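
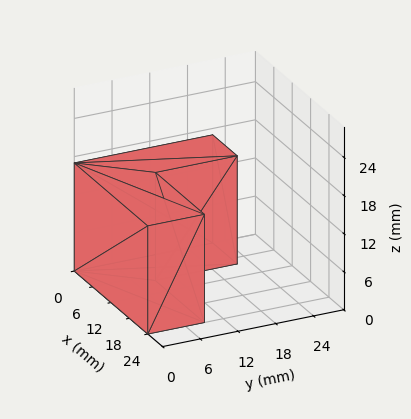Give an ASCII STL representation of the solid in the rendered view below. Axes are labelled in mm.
Reading the render: the shape is an L-shaped prism: outer 24 × 22 mm, arm thicknesses ≈ 9 mm (horizontal) and 8 mm (vertical), extruded 17 mm in z (dimensions read to the nearest mm from the axis ticks). For the STL, each face is triangulated and given an outward normal.

solid part
  facet normal 0.0000 0.0000 -1.0000
    outer loop
      vertex 24.00 9.00 0.00
      vertex 24.00 0.00 0.00
      vertex 0.00 0.00 0.00
    endloop
  endfacet
  facet normal 0.0000 0.0000 -1.0000
    outer loop
      vertex 8.00 9.00 0.00
      vertex 24.00 9.00 0.00
      vertex 0.00 0.00 0.00
    endloop
  endfacet
  facet normal 0.0000 0.0000 -1.0000
    outer loop
      vertex 8.00 22.00 0.00
      vertex 8.00 9.00 0.00
      vertex 0.00 0.00 0.00
    endloop
  endfacet
  facet normal 0.0000 0.0000 -1.0000
    outer loop
      vertex 0.00 22.00 0.00
      vertex 8.00 22.00 0.00
      vertex 0.00 0.00 0.00
    endloop
  endfacet
  facet normal 0.0000 0.0000 1.0000
    outer loop
      vertex 0.00 0.00 17.00
      vertex 24.00 0.00 17.00
      vertex 24.00 9.00 17.00
    endloop
  endfacet
  facet normal 0.0000 0.0000 1.0000
    outer loop
      vertex 0.00 0.00 17.00
      vertex 24.00 9.00 17.00
      vertex 8.00 9.00 17.00
    endloop
  endfacet
  facet normal 0.0000 0.0000 1.0000
    outer loop
      vertex 0.00 0.00 17.00
      vertex 8.00 9.00 17.00
      vertex 8.00 22.00 17.00
    endloop
  endfacet
  facet normal 0.0000 0.0000 1.0000
    outer loop
      vertex 0.00 0.00 17.00
      vertex 8.00 22.00 17.00
      vertex 0.00 22.00 17.00
    endloop
  endfacet
  facet normal 0.0000 -1.0000 0.0000
    outer loop
      vertex 0.00 0.00 0.00
      vertex 24.00 0.00 0.00
      vertex 24.00 0.00 17.00
    endloop
  endfacet
  facet normal 0.0000 -1.0000 0.0000
    outer loop
      vertex 0.00 0.00 0.00
      vertex 24.00 0.00 17.00
      vertex 0.00 0.00 17.00
    endloop
  endfacet
  facet normal 1.0000 0.0000 0.0000
    outer loop
      vertex 24.00 0.00 0.00
      vertex 24.00 9.00 0.00
      vertex 24.00 9.00 17.00
    endloop
  endfacet
  facet normal 1.0000 0.0000 0.0000
    outer loop
      vertex 24.00 0.00 0.00
      vertex 24.00 9.00 17.00
      vertex 24.00 0.00 17.00
    endloop
  endfacet
  facet normal 0.0000 1.0000 0.0000
    outer loop
      vertex 24.00 9.00 0.00
      vertex 8.00 9.00 0.00
      vertex 8.00 9.00 17.00
    endloop
  endfacet
  facet normal 0.0000 1.0000 0.0000
    outer loop
      vertex 24.00 9.00 0.00
      vertex 8.00 9.00 17.00
      vertex 24.00 9.00 17.00
    endloop
  endfacet
  facet normal 1.0000 0.0000 0.0000
    outer loop
      vertex 8.00 9.00 0.00
      vertex 8.00 22.00 0.00
      vertex 8.00 22.00 17.00
    endloop
  endfacet
  facet normal 1.0000 0.0000 0.0000
    outer loop
      vertex 8.00 9.00 0.00
      vertex 8.00 22.00 17.00
      vertex 8.00 9.00 17.00
    endloop
  endfacet
  facet normal 0.0000 1.0000 0.0000
    outer loop
      vertex 8.00 22.00 0.00
      vertex 0.00 22.00 0.00
      vertex 0.00 22.00 17.00
    endloop
  endfacet
  facet normal 0.0000 1.0000 0.0000
    outer loop
      vertex 8.00 22.00 0.00
      vertex 0.00 22.00 17.00
      vertex 8.00 22.00 17.00
    endloop
  endfacet
  facet normal -1.0000 0.0000 0.0000
    outer loop
      vertex 0.00 22.00 0.00
      vertex 0.00 0.00 0.00
      vertex 0.00 0.00 17.00
    endloop
  endfacet
  facet normal -1.0000 0.0000 0.0000
    outer loop
      vertex 0.00 22.00 0.00
      vertex 0.00 0.00 17.00
      vertex 0.00 22.00 17.00
    endloop
  endfacet
endsolid part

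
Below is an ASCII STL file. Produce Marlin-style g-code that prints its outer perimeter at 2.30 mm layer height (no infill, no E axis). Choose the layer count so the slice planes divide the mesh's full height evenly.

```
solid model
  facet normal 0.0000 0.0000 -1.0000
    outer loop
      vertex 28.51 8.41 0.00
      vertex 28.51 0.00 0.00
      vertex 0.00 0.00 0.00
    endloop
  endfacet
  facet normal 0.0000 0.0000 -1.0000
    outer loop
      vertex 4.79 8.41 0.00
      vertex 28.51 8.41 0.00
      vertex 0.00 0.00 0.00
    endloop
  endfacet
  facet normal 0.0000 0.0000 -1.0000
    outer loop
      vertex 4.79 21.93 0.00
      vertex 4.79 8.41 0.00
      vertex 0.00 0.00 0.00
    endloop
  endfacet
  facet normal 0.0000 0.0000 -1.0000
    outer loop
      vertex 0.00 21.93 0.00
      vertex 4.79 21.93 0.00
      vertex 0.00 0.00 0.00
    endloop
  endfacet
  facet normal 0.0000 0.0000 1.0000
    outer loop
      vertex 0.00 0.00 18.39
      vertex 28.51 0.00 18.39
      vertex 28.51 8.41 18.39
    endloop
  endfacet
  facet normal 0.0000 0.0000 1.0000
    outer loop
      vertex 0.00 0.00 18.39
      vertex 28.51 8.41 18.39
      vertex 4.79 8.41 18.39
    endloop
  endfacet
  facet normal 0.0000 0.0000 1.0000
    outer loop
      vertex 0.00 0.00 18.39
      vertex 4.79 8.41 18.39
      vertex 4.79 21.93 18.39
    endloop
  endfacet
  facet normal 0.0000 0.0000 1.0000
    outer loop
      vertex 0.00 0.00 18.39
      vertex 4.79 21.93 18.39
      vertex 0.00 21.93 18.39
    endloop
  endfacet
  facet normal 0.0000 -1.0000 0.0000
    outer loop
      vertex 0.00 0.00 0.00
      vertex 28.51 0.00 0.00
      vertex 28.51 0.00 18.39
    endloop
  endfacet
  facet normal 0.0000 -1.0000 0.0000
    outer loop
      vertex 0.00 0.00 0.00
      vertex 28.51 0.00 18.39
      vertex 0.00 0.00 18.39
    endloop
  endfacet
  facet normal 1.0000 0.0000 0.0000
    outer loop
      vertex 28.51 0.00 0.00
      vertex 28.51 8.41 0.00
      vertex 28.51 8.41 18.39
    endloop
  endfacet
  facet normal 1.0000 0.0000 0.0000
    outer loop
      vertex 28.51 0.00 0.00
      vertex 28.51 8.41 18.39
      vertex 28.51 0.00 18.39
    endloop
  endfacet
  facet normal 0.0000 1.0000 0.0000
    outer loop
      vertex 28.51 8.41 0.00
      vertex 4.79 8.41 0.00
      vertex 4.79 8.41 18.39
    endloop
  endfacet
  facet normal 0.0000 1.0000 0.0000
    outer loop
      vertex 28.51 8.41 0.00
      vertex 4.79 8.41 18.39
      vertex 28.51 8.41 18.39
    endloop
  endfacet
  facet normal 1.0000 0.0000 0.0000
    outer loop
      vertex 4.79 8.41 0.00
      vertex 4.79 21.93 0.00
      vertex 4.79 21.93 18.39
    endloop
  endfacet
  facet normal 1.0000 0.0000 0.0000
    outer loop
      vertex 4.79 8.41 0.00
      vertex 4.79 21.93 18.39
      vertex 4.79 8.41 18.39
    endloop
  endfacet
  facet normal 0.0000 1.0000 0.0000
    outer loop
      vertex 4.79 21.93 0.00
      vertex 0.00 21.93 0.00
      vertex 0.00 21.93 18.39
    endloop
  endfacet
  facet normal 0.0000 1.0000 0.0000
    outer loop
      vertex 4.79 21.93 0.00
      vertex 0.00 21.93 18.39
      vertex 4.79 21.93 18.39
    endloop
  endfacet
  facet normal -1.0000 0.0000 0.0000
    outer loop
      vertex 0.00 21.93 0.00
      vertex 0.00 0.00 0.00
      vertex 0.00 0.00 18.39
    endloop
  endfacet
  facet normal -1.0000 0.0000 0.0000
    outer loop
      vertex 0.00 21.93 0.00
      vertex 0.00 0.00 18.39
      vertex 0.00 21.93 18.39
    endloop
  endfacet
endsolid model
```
; perimeter-only toolpath
G21 ; units = mm
G90 ; absolute positioning
G28 ; home
; layer 1
G0 Z2.30
G0 X0.00 Y0.00
G1 X28.51 Y0.00
G1 X28.51 Y8.41
G1 X4.79 Y8.41
G1 X4.79 Y21.93
G1 X0.00 Y21.93
G1 X0.00 Y0.00
; layer 2
G0 Z4.60
G0 X0.00 Y0.00
G1 X28.51 Y0.00
G1 X28.51 Y8.41
G1 X4.79 Y8.41
G1 X4.79 Y21.93
G1 X0.00 Y21.93
G1 X0.00 Y0.00
; layer 3
G0 Z6.90
G0 X0.00 Y0.00
G1 X28.51 Y0.00
G1 X28.51 Y8.41
G1 X4.79 Y8.41
G1 X4.79 Y21.93
G1 X0.00 Y21.93
G1 X0.00 Y0.00
; layer 4
G0 Z9.20
G0 X0.00 Y0.00
G1 X28.51 Y0.00
G1 X28.51 Y8.41
G1 X4.79 Y8.41
G1 X4.79 Y21.93
G1 X0.00 Y21.93
G1 X0.00 Y0.00
; layer 5
G0 Z11.49
G0 X0.00 Y0.00
G1 X28.51 Y0.00
G1 X28.51 Y8.41
G1 X4.79 Y8.41
G1 X4.79 Y21.93
G1 X0.00 Y21.93
G1 X0.00 Y0.00
; layer 6
G0 Z13.79
G0 X0.00 Y0.00
G1 X28.51 Y0.00
G1 X28.51 Y8.41
G1 X4.79 Y8.41
G1 X4.79 Y21.93
G1 X0.00 Y21.93
G1 X0.00 Y0.00
; layer 7
G0 Z16.09
G0 X0.00 Y0.00
G1 X28.51 Y0.00
G1 X28.51 Y8.41
G1 X4.79 Y8.41
G1 X4.79 Y21.93
G1 X0.00 Y21.93
G1 X0.00 Y0.00
; layer 8
G0 Z18.39
G0 X0.00 Y0.00
G1 X28.51 Y0.00
G1 X28.51 Y8.41
G1 X4.79 Y8.41
G1 X4.79 Y21.93
G1 X0.00 Y21.93
G1 X0.00 Y0.00
M2 ; end

The solid is an L-shaped prism: outer 28.5 × 21.9 mm, arm thicknesses ≈ 8.41 mm (horizontal) and 4.79 mm (vertical), extruded 18.4 mm in z. Slicing at Δz = 2.30 mm — 8 equal slices spanning the solid's height, so layer i sits at z = i·h/8 — gives 8 non-empty perimeters. Each is a 6-segment closed polygon; G0 lifts to the layer z and rapids to the start vertex, then G1 traces the edges.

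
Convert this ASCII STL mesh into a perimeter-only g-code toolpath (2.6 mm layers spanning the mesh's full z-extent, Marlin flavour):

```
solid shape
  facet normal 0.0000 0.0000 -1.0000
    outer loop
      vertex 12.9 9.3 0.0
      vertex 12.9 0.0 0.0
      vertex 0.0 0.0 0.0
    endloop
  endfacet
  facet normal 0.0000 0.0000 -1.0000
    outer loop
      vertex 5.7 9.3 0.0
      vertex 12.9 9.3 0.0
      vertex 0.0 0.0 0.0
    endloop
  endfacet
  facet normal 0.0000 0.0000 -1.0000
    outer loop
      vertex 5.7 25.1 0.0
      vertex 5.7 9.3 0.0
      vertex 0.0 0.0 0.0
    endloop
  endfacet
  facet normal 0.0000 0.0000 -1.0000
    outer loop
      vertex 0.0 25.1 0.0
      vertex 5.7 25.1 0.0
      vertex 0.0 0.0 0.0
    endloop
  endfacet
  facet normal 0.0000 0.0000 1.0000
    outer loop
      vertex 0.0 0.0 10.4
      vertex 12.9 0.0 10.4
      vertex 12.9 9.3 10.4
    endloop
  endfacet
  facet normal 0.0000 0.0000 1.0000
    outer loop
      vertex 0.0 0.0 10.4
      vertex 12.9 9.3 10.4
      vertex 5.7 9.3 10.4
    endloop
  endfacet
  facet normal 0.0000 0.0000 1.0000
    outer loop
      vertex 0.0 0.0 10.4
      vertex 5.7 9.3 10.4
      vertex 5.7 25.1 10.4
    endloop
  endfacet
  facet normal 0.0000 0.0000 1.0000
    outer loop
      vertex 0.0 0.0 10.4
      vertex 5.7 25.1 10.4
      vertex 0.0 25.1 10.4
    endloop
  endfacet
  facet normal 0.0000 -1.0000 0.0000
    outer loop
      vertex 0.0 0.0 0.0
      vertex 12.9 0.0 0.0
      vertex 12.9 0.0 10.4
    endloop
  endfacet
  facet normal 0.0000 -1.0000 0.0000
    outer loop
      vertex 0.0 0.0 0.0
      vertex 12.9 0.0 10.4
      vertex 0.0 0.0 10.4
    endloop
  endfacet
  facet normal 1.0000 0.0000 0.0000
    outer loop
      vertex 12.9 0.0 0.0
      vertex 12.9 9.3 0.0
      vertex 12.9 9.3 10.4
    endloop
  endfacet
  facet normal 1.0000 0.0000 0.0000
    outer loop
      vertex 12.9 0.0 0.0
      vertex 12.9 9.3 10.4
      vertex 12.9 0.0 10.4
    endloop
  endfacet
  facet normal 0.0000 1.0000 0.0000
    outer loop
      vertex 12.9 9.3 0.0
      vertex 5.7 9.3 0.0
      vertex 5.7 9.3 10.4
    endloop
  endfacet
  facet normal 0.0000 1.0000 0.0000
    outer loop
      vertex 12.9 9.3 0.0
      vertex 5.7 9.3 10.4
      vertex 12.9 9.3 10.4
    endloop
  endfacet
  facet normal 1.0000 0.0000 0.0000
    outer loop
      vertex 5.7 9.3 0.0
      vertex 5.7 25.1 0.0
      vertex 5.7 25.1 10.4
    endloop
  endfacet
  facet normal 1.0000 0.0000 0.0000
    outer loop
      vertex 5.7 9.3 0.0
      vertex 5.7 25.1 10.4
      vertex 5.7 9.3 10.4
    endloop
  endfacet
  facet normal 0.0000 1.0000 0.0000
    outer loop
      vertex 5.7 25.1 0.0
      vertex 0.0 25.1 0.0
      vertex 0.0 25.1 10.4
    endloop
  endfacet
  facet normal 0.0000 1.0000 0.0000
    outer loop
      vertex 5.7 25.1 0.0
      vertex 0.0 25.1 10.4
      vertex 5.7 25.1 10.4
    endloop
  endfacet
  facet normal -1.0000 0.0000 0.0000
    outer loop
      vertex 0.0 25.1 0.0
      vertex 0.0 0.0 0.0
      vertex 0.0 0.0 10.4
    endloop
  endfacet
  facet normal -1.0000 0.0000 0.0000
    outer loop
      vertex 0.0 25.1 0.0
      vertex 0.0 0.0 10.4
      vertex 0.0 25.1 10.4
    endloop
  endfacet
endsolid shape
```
; perimeter-only toolpath
G21 ; units = mm
G90 ; absolute positioning
G28 ; home
; layer 1
G0 Z2.6
G0 X0.0 Y0.0
G1 X12.9 Y0.0
G1 X12.9 Y9.3
G1 X5.7 Y9.3
G1 X5.7 Y25.1
G1 X0.0 Y25.1
G1 X0.0 Y0.0
; layer 2
G0 Z5.2
G0 X0.0 Y0.0
G1 X12.9 Y0.0
G1 X12.9 Y9.3
G1 X5.7 Y9.3
G1 X5.7 Y25.1
G1 X0.0 Y25.1
G1 X0.0 Y0.0
; layer 3
G0 Z7.8
G0 X0.0 Y0.0
G1 X12.9 Y0.0
G1 X12.9 Y9.3
G1 X5.7 Y9.3
G1 X5.7 Y25.1
G1 X0.0 Y25.1
G1 X0.0 Y0.0
; layer 4
G0 Z10.4
G0 X0.0 Y0.0
G1 X12.9 Y0.0
G1 X12.9 Y9.3
G1 X5.7 Y9.3
G1 X5.7 Y25.1
G1 X0.0 Y25.1
G1 X0.0 Y0.0
M2 ; end

The solid is an L-shaped prism: outer 12.9 × 25.1 mm, arm thicknesses ≈ 9.3 mm (horizontal) and 5.7 mm (vertical), extruded 10.4 mm in z. Slicing at Δz = 2.6 mm — 4 equal slices spanning the solid's height, so layer i sits at z = i·h/4 — gives 4 non-empty perimeters. Each is a 6-segment closed polygon; G0 lifts to the layer z and rapids to the start vertex, then G1 traces the edges.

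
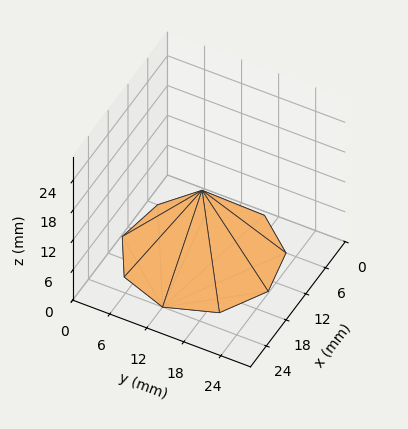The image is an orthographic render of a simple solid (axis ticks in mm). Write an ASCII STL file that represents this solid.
Reading the render: the shape is a regular 9-sided pyramid, base circumscribed radius ≈ 12 mm, apex at z ≈ 13 mm (dimensions read to the nearest mm from the axis ticks). For the STL, each face is triangulated and given an outward normal.

solid part
  facet normal 0.0000 0.0000 -1.0000
    outer loop
      vertex 14.08 23.82 0.00
      vertex 21.19 19.71 0.00
      vertex 24.00 12.00 0.00
    endloop
  endfacet
  facet normal 0.0000 0.0000 -1.0000
    outer loop
      vertex 6.00 22.39 0.00
      vertex 14.08 23.82 0.00
      vertex 24.00 12.00 0.00
    endloop
  endfacet
  facet normal 0.0000 0.0000 -1.0000
    outer loop
      vertex 0.72 16.10 0.00
      vertex 6.00 22.39 0.00
      vertex 24.00 12.00 0.00
    endloop
  endfacet
  facet normal 0.0000 0.0000 -1.0000
    outer loop
      vertex 0.72 7.90 0.00
      vertex 0.72 16.10 0.00
      vertex 24.00 12.00 0.00
    endloop
  endfacet
  facet normal 0.0000 0.0000 -1.0000
    outer loop
      vertex 6.00 1.61 0.00
      vertex 0.72 7.90 0.00
      vertex 24.00 12.00 0.00
    endloop
  endfacet
  facet normal 0.0000 0.0000 -1.0000
    outer loop
      vertex 14.08 0.18 0.00
      vertex 6.00 1.61 0.00
      vertex 24.00 12.00 0.00
    endloop
  endfacet
  facet normal 0.0000 0.0000 -1.0000
    outer loop
      vertex 21.19 4.29 0.00
      vertex 14.08 0.18 0.00
      vertex 24.00 12.00 0.00
    endloop
  endfacet
  facet normal 0.7098 0.2587 0.6552
    outer loop
      vertex 24.00 12.00 0.00
      vertex 21.19 19.71 0.00
      vertex 12.00 12.00 13.00
    endloop
  endfacet
  facet normal 0.3781 0.6541 0.6552
    outer loop
      vertex 21.19 19.71 0.00
      vertex 14.08 23.82 0.00
      vertex 12.00 12.00 13.00
    endloop
  endfacet
  facet normal -0.1316 0.7438 0.6553
    outer loop
      vertex 14.08 23.82 0.00
      vertex 6.00 22.39 0.00
      vertex 12.00 12.00 13.00
    endloop
  endfacet
  facet normal -0.5786 0.4857 0.6552
    outer loop
      vertex 6.00 22.39 0.00
      vertex 0.72 16.10 0.00
      vertex 12.00 12.00 13.00
    endloop
  endfacet
  facet normal -0.7553 0.0000 0.6554
    outer loop
      vertex 0.72 16.10 0.00
      vertex 0.72 7.90 0.00
      vertex 12.00 12.00 13.00
    endloop
  endfacet
  facet normal -0.5786 -0.4857 0.6552
    outer loop
      vertex 0.72 7.90 0.00
      vertex 6.00 1.61 0.00
      vertex 12.00 12.00 13.00
    endloop
  endfacet
  facet normal -0.1316 -0.7438 0.6553
    outer loop
      vertex 6.00 1.61 0.00
      vertex 14.08 0.18 0.00
      vertex 12.00 12.00 13.00
    endloop
  endfacet
  facet normal 0.3781 -0.6541 0.6552
    outer loop
      vertex 14.08 0.18 0.00
      vertex 21.19 4.29 0.00
      vertex 12.00 12.00 13.00
    endloop
  endfacet
  facet normal 0.7098 -0.2587 0.6552
    outer loop
      vertex 21.19 4.29 0.00
      vertex 24.00 12.00 0.00
      vertex 12.00 12.00 13.00
    endloop
  endfacet
endsolid part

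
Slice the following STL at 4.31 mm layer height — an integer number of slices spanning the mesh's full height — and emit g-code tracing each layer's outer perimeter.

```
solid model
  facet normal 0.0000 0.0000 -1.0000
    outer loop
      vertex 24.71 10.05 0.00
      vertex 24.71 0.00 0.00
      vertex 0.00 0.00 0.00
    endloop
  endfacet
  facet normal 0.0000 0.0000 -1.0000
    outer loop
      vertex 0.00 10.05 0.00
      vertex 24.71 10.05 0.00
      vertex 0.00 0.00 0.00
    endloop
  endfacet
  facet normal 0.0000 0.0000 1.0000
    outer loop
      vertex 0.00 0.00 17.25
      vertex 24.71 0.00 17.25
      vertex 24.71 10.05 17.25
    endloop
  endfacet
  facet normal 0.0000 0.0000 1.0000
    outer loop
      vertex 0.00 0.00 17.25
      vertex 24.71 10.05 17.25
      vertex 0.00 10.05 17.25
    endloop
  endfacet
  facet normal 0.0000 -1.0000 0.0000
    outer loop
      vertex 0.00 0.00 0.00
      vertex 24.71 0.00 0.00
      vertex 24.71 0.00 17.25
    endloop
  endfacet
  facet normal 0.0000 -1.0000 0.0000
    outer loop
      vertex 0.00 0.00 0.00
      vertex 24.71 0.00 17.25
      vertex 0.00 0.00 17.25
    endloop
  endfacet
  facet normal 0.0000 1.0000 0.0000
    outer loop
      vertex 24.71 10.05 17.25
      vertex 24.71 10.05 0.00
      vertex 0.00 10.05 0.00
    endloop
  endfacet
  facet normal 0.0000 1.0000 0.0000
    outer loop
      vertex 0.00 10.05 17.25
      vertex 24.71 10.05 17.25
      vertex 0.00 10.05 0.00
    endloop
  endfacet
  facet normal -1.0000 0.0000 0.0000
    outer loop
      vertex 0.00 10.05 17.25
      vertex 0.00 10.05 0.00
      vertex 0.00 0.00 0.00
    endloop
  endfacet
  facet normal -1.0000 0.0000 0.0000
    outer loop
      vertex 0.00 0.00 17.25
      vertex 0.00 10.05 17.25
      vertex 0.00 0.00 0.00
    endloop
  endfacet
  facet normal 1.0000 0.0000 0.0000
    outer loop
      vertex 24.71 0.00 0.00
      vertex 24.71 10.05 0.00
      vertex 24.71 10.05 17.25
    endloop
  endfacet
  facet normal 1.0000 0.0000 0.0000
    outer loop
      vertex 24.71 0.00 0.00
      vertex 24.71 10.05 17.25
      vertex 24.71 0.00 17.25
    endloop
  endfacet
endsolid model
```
; perimeter-only toolpath
G21 ; units = mm
G90 ; absolute positioning
G28 ; home
; layer 1
G0 Z4.31
G0 X0.00 Y0.00
G1 X24.71 Y0.00
G1 X24.71 Y10.05
G1 X0.00 Y10.05
G1 X0.00 Y0.00
; layer 2
G0 Z8.62
G0 X0.00 Y0.00
G1 X24.71 Y0.00
G1 X24.71 Y10.05
G1 X0.00 Y10.05
G1 X0.00 Y0.00
; layer 3
G0 Z12.94
G0 X0.00 Y0.00
G1 X24.71 Y0.00
G1 X24.71 Y10.05
G1 X0.00 Y10.05
G1 X0.00 Y0.00
; layer 4
G0 Z17.25
G0 X0.00 Y0.00
G1 X24.71 Y0.00
G1 X24.71 Y10.05
G1 X0.00 Y10.05
G1 X0.00 Y0.00
M2 ; end

The solid is a rectangular box, roughly 24.7 × 10.1 mm footprint and 17.2 mm tall. Slicing at Δz = 4.31 mm — 4 equal slices spanning the solid's height, so layer i sits at z = i·h/4 — gives 4 non-empty perimeters. Each is a 4-segment closed polygon; G0 lifts to the layer z and rapids to the start vertex, then G1 traces the edges.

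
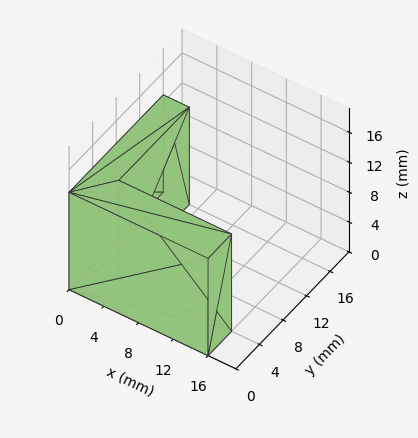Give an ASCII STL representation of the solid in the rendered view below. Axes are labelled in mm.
Reading the render: the shape is an L-shaped prism: outer 16 × 16 mm, arm thicknesses ≈ 4 mm (horizontal) and 3 mm (vertical), extruded 13 mm in z (dimensions read to the nearest mm from the axis ticks). For the STL, each face is triangulated and given an outward normal.

solid part
  facet normal 0.0000 0.0000 -1.0000
    outer loop
      vertex 16.00 4.00 0.00
      vertex 16.00 0.00 0.00
      vertex 0.00 0.00 0.00
    endloop
  endfacet
  facet normal 0.0000 0.0000 -1.0000
    outer loop
      vertex 3.00 4.00 0.00
      vertex 16.00 4.00 0.00
      vertex 0.00 0.00 0.00
    endloop
  endfacet
  facet normal 0.0000 0.0000 -1.0000
    outer loop
      vertex 3.00 16.00 0.00
      vertex 3.00 4.00 0.00
      vertex 0.00 0.00 0.00
    endloop
  endfacet
  facet normal 0.0000 0.0000 -1.0000
    outer loop
      vertex 0.00 16.00 0.00
      vertex 3.00 16.00 0.00
      vertex 0.00 0.00 0.00
    endloop
  endfacet
  facet normal 0.0000 0.0000 1.0000
    outer loop
      vertex 0.00 0.00 13.00
      vertex 16.00 0.00 13.00
      vertex 16.00 4.00 13.00
    endloop
  endfacet
  facet normal 0.0000 0.0000 1.0000
    outer loop
      vertex 0.00 0.00 13.00
      vertex 16.00 4.00 13.00
      vertex 3.00 4.00 13.00
    endloop
  endfacet
  facet normal 0.0000 0.0000 1.0000
    outer loop
      vertex 0.00 0.00 13.00
      vertex 3.00 4.00 13.00
      vertex 3.00 16.00 13.00
    endloop
  endfacet
  facet normal 0.0000 0.0000 1.0000
    outer loop
      vertex 0.00 0.00 13.00
      vertex 3.00 16.00 13.00
      vertex 0.00 16.00 13.00
    endloop
  endfacet
  facet normal 0.0000 -1.0000 0.0000
    outer loop
      vertex 0.00 0.00 0.00
      vertex 16.00 0.00 0.00
      vertex 16.00 0.00 13.00
    endloop
  endfacet
  facet normal 0.0000 -1.0000 0.0000
    outer loop
      vertex 0.00 0.00 0.00
      vertex 16.00 0.00 13.00
      vertex 0.00 0.00 13.00
    endloop
  endfacet
  facet normal 1.0000 0.0000 0.0000
    outer loop
      vertex 16.00 0.00 0.00
      vertex 16.00 4.00 0.00
      vertex 16.00 4.00 13.00
    endloop
  endfacet
  facet normal 1.0000 0.0000 0.0000
    outer loop
      vertex 16.00 0.00 0.00
      vertex 16.00 4.00 13.00
      vertex 16.00 0.00 13.00
    endloop
  endfacet
  facet normal 0.0000 1.0000 0.0000
    outer loop
      vertex 16.00 4.00 0.00
      vertex 3.00 4.00 0.00
      vertex 3.00 4.00 13.00
    endloop
  endfacet
  facet normal 0.0000 1.0000 0.0000
    outer loop
      vertex 16.00 4.00 0.00
      vertex 3.00 4.00 13.00
      vertex 16.00 4.00 13.00
    endloop
  endfacet
  facet normal 1.0000 0.0000 0.0000
    outer loop
      vertex 3.00 4.00 0.00
      vertex 3.00 16.00 0.00
      vertex 3.00 16.00 13.00
    endloop
  endfacet
  facet normal 1.0000 0.0000 0.0000
    outer loop
      vertex 3.00 4.00 0.00
      vertex 3.00 16.00 13.00
      vertex 3.00 4.00 13.00
    endloop
  endfacet
  facet normal 0.0000 1.0000 0.0000
    outer loop
      vertex 3.00 16.00 0.00
      vertex 0.00 16.00 0.00
      vertex 0.00 16.00 13.00
    endloop
  endfacet
  facet normal 0.0000 1.0000 0.0000
    outer loop
      vertex 3.00 16.00 0.00
      vertex 0.00 16.00 13.00
      vertex 3.00 16.00 13.00
    endloop
  endfacet
  facet normal -1.0000 0.0000 0.0000
    outer loop
      vertex 0.00 16.00 0.00
      vertex 0.00 0.00 0.00
      vertex 0.00 0.00 13.00
    endloop
  endfacet
  facet normal -1.0000 0.0000 0.0000
    outer loop
      vertex 0.00 16.00 0.00
      vertex 0.00 0.00 13.00
      vertex 0.00 16.00 13.00
    endloop
  endfacet
endsolid part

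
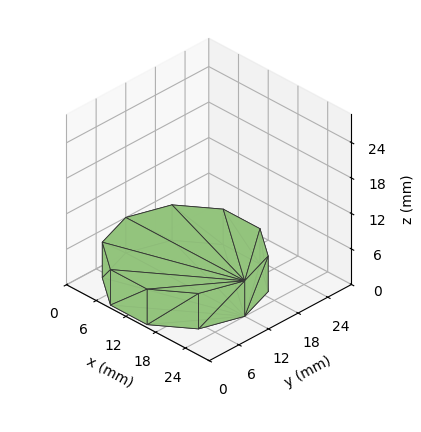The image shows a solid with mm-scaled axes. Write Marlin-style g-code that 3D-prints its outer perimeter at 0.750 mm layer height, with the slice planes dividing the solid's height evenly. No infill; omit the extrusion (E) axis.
Reading the render: the shape is a regular 10-sided prism (a cylinder approximated with 10 flat sides), circumscribed radius ≈ 12 mm, height ≈ 6 mm (dimensions read to the nearest mm from the axis ticks). For the g-code, the solid's height is divided into equal slices at the stated Δz and each level perimeter traced with G1 moves after a G0 lift.

; perimeter-only toolpath
G21 ; units = mm
G90 ; absolute positioning
G28 ; home
; layer 1
G0 Z0.750
G0 X24.000 Y12.000
G1 X21.708 Y19.053
G1 X15.708 Y23.413
G1 X8.292 Y23.413
G1 X2.292 Y19.053
G1 X0.000 Y12.000
G1 X2.292 Y4.947
G1 X8.292 Y0.587
G1 X15.708 Y0.587
G1 X21.708 Y4.947
G1 X24.000 Y12.000
; layer 2
G0 Z1.500
G0 X24.000 Y12.000
G1 X21.708 Y19.053
G1 X15.708 Y23.413
G1 X8.292 Y23.413
G1 X2.292 Y19.053
G1 X0.000 Y12.000
G1 X2.292 Y4.947
G1 X8.292 Y0.587
G1 X15.708 Y0.587
G1 X21.708 Y4.947
G1 X24.000 Y12.000
; layer 3
G0 Z2.250
G0 X24.000 Y12.000
G1 X21.708 Y19.053
G1 X15.708 Y23.413
G1 X8.292 Y23.413
G1 X2.292 Y19.053
G1 X0.000 Y12.000
G1 X2.292 Y4.947
G1 X8.292 Y0.587
G1 X15.708 Y0.587
G1 X21.708 Y4.947
G1 X24.000 Y12.000
; layer 4
G0 Z3.000
G0 X24.000 Y12.000
G1 X21.708 Y19.053
G1 X15.708 Y23.413
G1 X8.292 Y23.413
G1 X2.292 Y19.053
G1 X0.000 Y12.000
G1 X2.292 Y4.947
G1 X8.292 Y0.587
G1 X15.708 Y0.587
G1 X21.708 Y4.947
G1 X24.000 Y12.000
; layer 5
G0 Z3.750
G0 X24.000 Y12.000
G1 X21.708 Y19.053
G1 X15.708 Y23.413
G1 X8.292 Y23.413
G1 X2.292 Y19.053
G1 X0.000 Y12.000
G1 X2.292 Y4.947
G1 X8.292 Y0.587
G1 X15.708 Y0.587
G1 X21.708 Y4.947
G1 X24.000 Y12.000
; layer 6
G0 Z4.500
G0 X24.000 Y12.000
G1 X21.708 Y19.053
G1 X15.708 Y23.413
G1 X8.292 Y23.413
G1 X2.292 Y19.053
G1 X0.000 Y12.000
G1 X2.292 Y4.947
G1 X8.292 Y0.587
G1 X15.708 Y0.587
G1 X21.708 Y4.947
G1 X24.000 Y12.000
; layer 7
G0 Z5.250
G0 X24.000 Y12.000
G1 X21.708 Y19.053
G1 X15.708 Y23.413
G1 X8.292 Y23.413
G1 X2.292 Y19.053
G1 X0.000 Y12.000
G1 X2.292 Y4.947
G1 X8.292 Y0.587
G1 X15.708 Y0.587
G1 X21.708 Y4.947
G1 X24.000 Y12.000
; layer 8
G0 Z6.000
G0 X24.000 Y12.000
G1 X21.708 Y19.053
G1 X15.708 Y23.413
G1 X8.292 Y23.413
G1 X2.292 Y19.053
G1 X0.000 Y12.000
G1 X2.292 Y4.947
G1 X8.292 Y0.587
G1 X15.708 Y0.587
G1 X21.708 Y4.947
G1 X24.000 Y12.000
M2 ; end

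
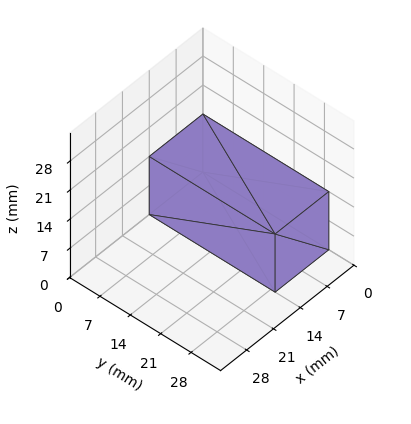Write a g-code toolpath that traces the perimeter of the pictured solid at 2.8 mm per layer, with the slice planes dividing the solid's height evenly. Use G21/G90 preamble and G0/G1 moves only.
Reading the render: the shape is a rectangular box, roughly 14 × 29 mm footprint and 14 mm tall (dimensions read to the nearest mm from the axis ticks). For the g-code, the solid's height is divided into equal slices at the stated Δz and each level perimeter traced with G1 moves after a G0 lift.

; perimeter-only toolpath
G21 ; units = mm
G90 ; absolute positioning
G28 ; home
; layer 1
G0 Z2.8
G0 X0.0 Y0.0
G1 X14.0 Y0.0
G1 X14.0 Y29.0
G1 X0.0 Y29.0
G1 X0.0 Y0.0
; layer 2
G0 Z5.6
G0 X0.0 Y0.0
G1 X14.0 Y0.0
G1 X14.0 Y29.0
G1 X0.0 Y29.0
G1 X0.0 Y0.0
; layer 3
G0 Z8.4
G0 X0.0 Y0.0
G1 X14.0 Y0.0
G1 X14.0 Y29.0
G1 X0.0 Y29.0
G1 X0.0 Y0.0
; layer 4
G0 Z11.2
G0 X0.0 Y0.0
G1 X14.0 Y0.0
G1 X14.0 Y29.0
G1 X0.0 Y29.0
G1 X0.0 Y0.0
; layer 5
G0 Z14.0
G0 X0.0 Y0.0
G1 X14.0 Y0.0
G1 X14.0 Y29.0
G1 X0.0 Y29.0
G1 X0.0 Y0.0
M2 ; end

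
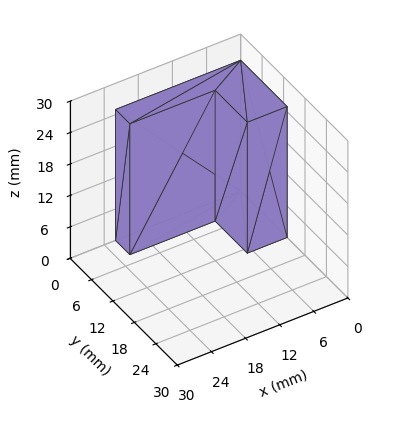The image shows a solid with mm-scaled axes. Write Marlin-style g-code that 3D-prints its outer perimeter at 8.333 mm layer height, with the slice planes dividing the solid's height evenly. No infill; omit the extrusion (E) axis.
Reading the render: the shape is an L-shaped prism: outer 22 × 13 mm, arm thicknesses ≈ 4 mm (horizontal) and 7 mm (vertical), extruded 25 mm in z (dimensions read to the nearest mm from the axis ticks). For the g-code, the solid's height is divided into equal slices at the stated Δz and each level perimeter traced with G1 moves after a G0 lift.

; perimeter-only toolpath
G21 ; units = mm
G90 ; absolute positioning
G28 ; home
; layer 1
G0 Z8.333
G0 X0.000 Y0.000
G1 X22.000 Y0.000
G1 X22.000 Y4.000
G1 X7.000 Y4.000
G1 X7.000 Y13.000
G1 X0.000 Y13.000
G1 X0.000 Y0.000
; layer 2
G0 Z16.667
G0 X0.000 Y0.000
G1 X22.000 Y0.000
G1 X22.000 Y4.000
G1 X7.000 Y4.000
G1 X7.000 Y13.000
G1 X0.000 Y13.000
G1 X0.000 Y0.000
; layer 3
G0 Z25.000
G0 X0.000 Y0.000
G1 X22.000 Y0.000
G1 X22.000 Y4.000
G1 X7.000 Y4.000
G1 X7.000 Y13.000
G1 X0.000 Y13.000
G1 X0.000 Y0.000
M2 ; end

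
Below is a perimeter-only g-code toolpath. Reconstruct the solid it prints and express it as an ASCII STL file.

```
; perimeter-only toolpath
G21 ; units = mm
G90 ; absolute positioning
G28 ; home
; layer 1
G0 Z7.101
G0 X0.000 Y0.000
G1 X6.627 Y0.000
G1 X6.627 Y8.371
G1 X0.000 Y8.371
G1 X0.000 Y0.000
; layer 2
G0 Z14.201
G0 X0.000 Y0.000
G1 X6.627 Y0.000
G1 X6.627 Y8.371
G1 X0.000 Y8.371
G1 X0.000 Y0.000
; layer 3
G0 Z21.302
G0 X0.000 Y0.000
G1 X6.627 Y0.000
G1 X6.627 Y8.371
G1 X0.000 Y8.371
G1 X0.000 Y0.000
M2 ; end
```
solid part
  facet normal 0.0000 0.0000 -1.0000
    outer loop
      vertex 6.627 8.371 0.000
      vertex 6.627 0.000 0.000
      vertex 0.000 0.000 0.000
    endloop
  endfacet
  facet normal 0.0000 0.0000 -1.0000
    outer loop
      vertex 0.000 8.371 0.000
      vertex 6.627 8.371 0.000
      vertex 0.000 0.000 0.000
    endloop
  endfacet
  facet normal 0.0000 0.0000 1.0000
    outer loop
      vertex 0.000 0.000 21.302
      vertex 6.627 0.000 21.302
      vertex 6.627 8.371 21.302
    endloop
  endfacet
  facet normal 0.0000 0.0000 1.0000
    outer loop
      vertex 0.000 0.000 21.302
      vertex 6.627 8.371 21.302
      vertex 0.000 8.371 21.302
    endloop
  endfacet
  facet normal 0.0000 -1.0000 0.0000
    outer loop
      vertex 0.000 0.000 0.000
      vertex 6.627 0.000 0.000
      vertex 6.627 0.000 21.302
    endloop
  endfacet
  facet normal 0.0000 -1.0000 0.0000
    outer loop
      vertex 0.000 0.000 0.000
      vertex 6.627 0.000 21.302
      vertex 0.000 0.000 21.302
    endloop
  endfacet
  facet normal 0.0000 1.0000 0.0000
    outer loop
      vertex 6.627 8.371 21.302
      vertex 6.627 8.371 0.000
      vertex 0.000 8.371 0.000
    endloop
  endfacet
  facet normal 0.0000 1.0000 0.0000
    outer loop
      vertex 0.000 8.371 21.302
      vertex 6.627 8.371 21.302
      vertex 0.000 8.371 0.000
    endloop
  endfacet
  facet normal -1.0000 0.0000 0.0000
    outer loop
      vertex 0.000 8.371 21.302
      vertex 0.000 8.371 0.000
      vertex 0.000 0.000 0.000
    endloop
  endfacet
  facet normal -1.0000 0.0000 0.0000
    outer loop
      vertex 0.000 0.000 21.302
      vertex 0.000 8.371 21.302
      vertex 0.000 0.000 0.000
    endloop
  endfacet
  facet normal 1.0000 0.0000 0.0000
    outer loop
      vertex 6.627 0.000 0.000
      vertex 6.627 8.371 0.000
      vertex 6.627 8.371 21.302
    endloop
  endfacet
  facet normal 1.0000 0.0000 0.0000
    outer loop
      vertex 6.627 0.000 0.000
      vertex 6.627 8.371 21.302
      vertex 6.627 0.000 21.302
    endloop
  endfacet
endsolid part

The G0 Z moves step by Δz≈7.101 mm. Every layer's G1 loop is the same polygon, so the solid is a straight extrusion of it from z=0 to z≈21.3. Closing with flat bottom and top caps and triangulating gives 12 facets — a rectangular box, roughly 6.63 × 8.37 mm footprint and 21.3 mm tall.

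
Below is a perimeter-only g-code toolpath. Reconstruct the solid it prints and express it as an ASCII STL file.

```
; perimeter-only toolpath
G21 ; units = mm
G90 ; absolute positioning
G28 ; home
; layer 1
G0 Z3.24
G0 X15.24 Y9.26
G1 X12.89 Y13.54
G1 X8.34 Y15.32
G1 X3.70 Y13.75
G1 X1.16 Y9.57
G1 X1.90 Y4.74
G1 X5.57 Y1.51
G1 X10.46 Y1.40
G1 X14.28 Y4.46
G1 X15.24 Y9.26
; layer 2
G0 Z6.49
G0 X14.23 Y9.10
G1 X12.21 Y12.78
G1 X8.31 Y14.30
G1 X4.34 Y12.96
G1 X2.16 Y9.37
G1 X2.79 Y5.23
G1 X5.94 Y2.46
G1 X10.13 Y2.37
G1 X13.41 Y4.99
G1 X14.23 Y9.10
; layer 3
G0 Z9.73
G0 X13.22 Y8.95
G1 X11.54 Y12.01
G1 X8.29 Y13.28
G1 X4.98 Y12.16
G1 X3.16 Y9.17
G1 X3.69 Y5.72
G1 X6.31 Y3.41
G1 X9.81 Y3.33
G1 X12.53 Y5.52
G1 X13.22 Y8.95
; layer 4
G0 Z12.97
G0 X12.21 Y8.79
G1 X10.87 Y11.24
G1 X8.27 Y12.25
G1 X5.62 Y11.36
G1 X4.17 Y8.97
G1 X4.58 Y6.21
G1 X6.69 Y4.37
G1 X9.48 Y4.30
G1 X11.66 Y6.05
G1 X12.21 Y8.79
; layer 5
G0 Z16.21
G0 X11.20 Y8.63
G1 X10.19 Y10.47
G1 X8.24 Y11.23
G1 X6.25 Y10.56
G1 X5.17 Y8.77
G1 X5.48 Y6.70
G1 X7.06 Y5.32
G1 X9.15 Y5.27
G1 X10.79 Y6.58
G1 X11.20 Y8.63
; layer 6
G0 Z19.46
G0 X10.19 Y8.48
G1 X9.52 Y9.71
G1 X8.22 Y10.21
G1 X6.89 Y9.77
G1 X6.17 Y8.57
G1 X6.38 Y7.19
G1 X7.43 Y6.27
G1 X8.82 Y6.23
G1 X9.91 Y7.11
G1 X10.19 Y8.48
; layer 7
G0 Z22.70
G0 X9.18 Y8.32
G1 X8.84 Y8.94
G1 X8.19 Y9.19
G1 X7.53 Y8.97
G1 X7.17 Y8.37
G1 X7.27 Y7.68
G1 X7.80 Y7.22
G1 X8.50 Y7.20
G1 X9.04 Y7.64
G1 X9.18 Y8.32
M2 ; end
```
solid part
  facet normal 0.0000 0.0000 -1.0000
    outer loop
      vertex 8.36 16.34 0.00
      vertex 13.56 14.31 0.00
      vertex 16.25 9.41 0.00
    endloop
  endfacet
  facet normal 0.0000 0.0000 -1.0000
    outer loop
      vertex 3.06 14.55 0.00
      vertex 8.36 16.34 0.00
      vertex 16.25 9.41 0.00
    endloop
  endfacet
  facet normal 0.0000 0.0000 -1.0000
    outer loop
      vertex 0.16 9.77 0.00
      vertex 3.06 14.55 0.00
      vertex 16.25 9.41 0.00
    endloop
  endfacet
  facet normal 0.0000 0.0000 -1.0000
    outer loop
      vertex 1.00 4.25 0.00
      vertex 0.16 9.77 0.00
      vertex 16.25 9.41 0.00
    endloop
  endfacet
  facet normal 0.0000 0.0000 -1.0000
    outer loop
      vertex 5.20 0.56 0.00
      vertex 1.00 4.25 0.00
      vertex 16.25 9.41 0.00
    endloop
  endfacet
  facet normal 0.0000 0.0000 -1.0000
    outer loop
      vertex 10.79 0.43 0.00
      vertex 5.20 0.56 0.00
      vertex 16.25 9.41 0.00
    endloop
  endfacet
  facet normal 0.0000 0.0000 -1.0000
    outer loop
      vertex 15.15 3.93 0.00
      vertex 10.79 0.43 0.00
      vertex 16.25 9.41 0.00
    endloop
  endfacet
  facet normal 0.8405 0.4614 0.2839
    outer loop
      vertex 16.25 9.41 0.00
      vertex 13.56 14.31 0.00
      vertex 8.17 8.17 25.94
    endloop
  endfacet
  facet normal 0.3487 0.8932 0.2839
    outer loop
      vertex 13.56 14.31 0.00
      vertex 8.36 16.34 0.00
      vertex 8.17 8.17 25.94
    endloop
  endfacet
  facet normal -0.3068 0.9084 0.2839
    outer loop
      vertex 8.36 16.34 0.00
      vertex 3.06 14.55 0.00
      vertex 8.17 8.17 25.94
    endloop
  endfacet
  facet normal -0.8198 0.4974 0.2838
    outer loop
      vertex 3.06 14.55 0.00
      vertex 0.16 9.77 0.00
      vertex 8.17 8.17 25.94
    endloop
  endfacet
  facet normal -0.9480 -0.1443 0.2838
    outer loop
      vertex 0.16 9.77 0.00
      vertex 1.00 4.25 0.00
      vertex 8.17 8.17 25.94
    endloop
  endfacet
  facet normal -0.6329 -0.7204 0.2838
    outer loop
      vertex 1.00 4.25 0.00
      vertex 5.20 0.56 0.00
      vertex 8.17 8.17 25.94
    endloop
  endfacet
  facet normal -0.0223 -0.9586 0.2838
    outer loop
      vertex 5.20 0.56 0.00
      vertex 10.79 0.43 0.00
      vertex 8.17 8.17 25.94
    endloop
  endfacet
  facet normal 0.6003 -0.7478 0.2837
    outer loop
      vertex 10.79 0.43 0.00
      vertex 15.15 3.93 0.00
      vertex 8.17 8.17 25.94
    endloop
  endfacet
  facet normal 0.9401 -0.1887 0.2838
    outer loop
      vertex 15.15 3.93 0.00
      vertex 16.25 9.41 0.00
      vertex 8.17 8.17 25.94
    endloop
  endfacet
endsolid part

The G0 Z moves step by Δz≈3.24 mm. The G1 loops shrink linearly with z, so the solid tapers from its base footprint up to z≈25.9. Closing with a flat bottom cap and the tapered top and triangulating gives 16 facets — a regular 9-sided pyramid, base circumscribed radius ≈ 8.17 mm, apex at z ≈ 25.9 mm.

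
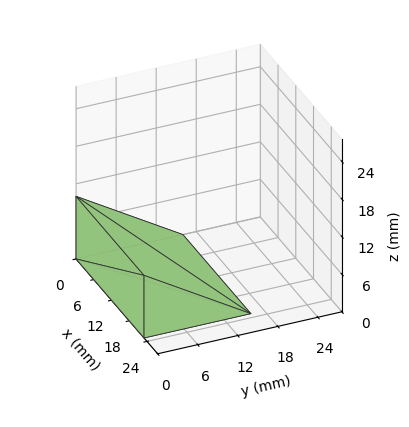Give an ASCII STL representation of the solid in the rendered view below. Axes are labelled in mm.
Reading the render: the shape is a wedge (ramp): 23 × 16 mm base, rising to 10 mm along the y=0 edge and sloping linearly to z=0 at y=16 (dimensions read to the nearest mm from the axis ticks). For the STL, each face is triangulated and given an outward normal.

solid part
  facet normal 0.0000 0.0000 -1.0000
    outer loop
      vertex 23.00 16.00 0.00
      vertex 23.00 0.00 0.00
      vertex 0.00 0.00 0.00
    endloop
  endfacet
  facet normal 0.0000 0.0000 -1.0000
    outer loop
      vertex 0.00 16.00 0.00
      vertex 23.00 16.00 0.00
      vertex 0.00 0.00 0.00
    endloop
  endfacet
  facet normal 0.0000 -1.0000 0.0000
    outer loop
      vertex 0.00 0.00 0.00
      vertex 23.00 0.00 0.00
      vertex 23.00 0.00 10.00
    endloop
  endfacet
  facet normal 0.0000 -1.0000 0.0000
    outer loop
      vertex 0.00 0.00 0.00
      vertex 23.00 0.00 10.00
      vertex 0.00 0.00 10.00
    endloop
  endfacet
  facet normal 0.0000 0.5300 0.8480
    outer loop
      vertex 0.00 0.00 10.00
      vertex 23.00 0.00 10.00
      vertex 23.00 16.00 0.00
    endloop
  endfacet
  facet normal 0.0000 0.5300 0.8480
    outer loop
      vertex 0.00 0.00 10.00
      vertex 23.00 16.00 0.00
      vertex 0.00 16.00 0.00
    endloop
  endfacet
  facet normal -1.0000 0.0000 0.0000
    outer loop
      vertex 0.00 0.00 10.00
      vertex 0.00 16.00 0.00
      vertex 0.00 0.00 0.00
    endloop
  endfacet
  facet normal 1.0000 0.0000 0.0000
    outer loop
      vertex 23.00 0.00 0.00
      vertex 23.00 16.00 0.00
      vertex 23.00 0.00 10.00
    endloop
  endfacet
endsolid part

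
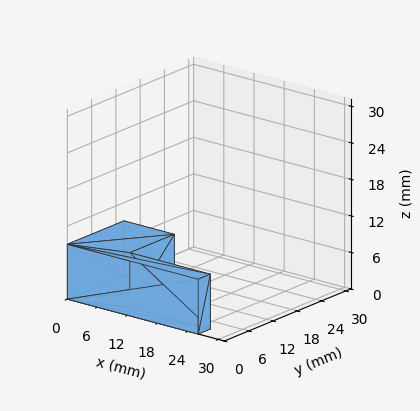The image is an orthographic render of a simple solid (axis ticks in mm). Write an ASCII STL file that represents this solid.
Reading the render: the shape is an L-shaped prism: outer 26 × 14 mm, arm thicknesses ≈ 3 mm (horizontal) and 10 mm (vertical), extruded 9 mm in z (dimensions read to the nearest mm from the axis ticks). For the STL, each face is triangulated and given an outward normal.

solid part
  facet normal 0.0000 0.0000 -1.0000
    outer loop
      vertex 26.000 3.000 0.000
      vertex 26.000 0.000 0.000
      vertex 0.000 0.000 0.000
    endloop
  endfacet
  facet normal 0.0000 0.0000 -1.0000
    outer loop
      vertex 10.000 3.000 0.000
      vertex 26.000 3.000 0.000
      vertex 0.000 0.000 0.000
    endloop
  endfacet
  facet normal 0.0000 0.0000 -1.0000
    outer loop
      vertex 10.000 14.000 0.000
      vertex 10.000 3.000 0.000
      vertex 0.000 0.000 0.000
    endloop
  endfacet
  facet normal 0.0000 0.0000 -1.0000
    outer loop
      vertex 0.000 14.000 0.000
      vertex 10.000 14.000 0.000
      vertex 0.000 0.000 0.000
    endloop
  endfacet
  facet normal 0.0000 0.0000 1.0000
    outer loop
      vertex 0.000 0.000 9.000
      vertex 26.000 0.000 9.000
      vertex 26.000 3.000 9.000
    endloop
  endfacet
  facet normal 0.0000 0.0000 1.0000
    outer loop
      vertex 0.000 0.000 9.000
      vertex 26.000 3.000 9.000
      vertex 10.000 3.000 9.000
    endloop
  endfacet
  facet normal 0.0000 0.0000 1.0000
    outer loop
      vertex 0.000 0.000 9.000
      vertex 10.000 3.000 9.000
      vertex 10.000 14.000 9.000
    endloop
  endfacet
  facet normal 0.0000 0.0000 1.0000
    outer loop
      vertex 0.000 0.000 9.000
      vertex 10.000 14.000 9.000
      vertex 0.000 14.000 9.000
    endloop
  endfacet
  facet normal 0.0000 -1.0000 0.0000
    outer loop
      vertex 0.000 0.000 0.000
      vertex 26.000 0.000 0.000
      vertex 26.000 0.000 9.000
    endloop
  endfacet
  facet normal 0.0000 -1.0000 0.0000
    outer loop
      vertex 0.000 0.000 0.000
      vertex 26.000 0.000 9.000
      vertex 0.000 0.000 9.000
    endloop
  endfacet
  facet normal 1.0000 0.0000 0.0000
    outer loop
      vertex 26.000 0.000 0.000
      vertex 26.000 3.000 0.000
      vertex 26.000 3.000 9.000
    endloop
  endfacet
  facet normal 1.0000 0.0000 0.0000
    outer loop
      vertex 26.000 0.000 0.000
      vertex 26.000 3.000 9.000
      vertex 26.000 0.000 9.000
    endloop
  endfacet
  facet normal 0.0000 1.0000 0.0000
    outer loop
      vertex 26.000 3.000 0.000
      vertex 10.000 3.000 0.000
      vertex 10.000 3.000 9.000
    endloop
  endfacet
  facet normal 0.0000 1.0000 0.0000
    outer loop
      vertex 26.000 3.000 0.000
      vertex 10.000 3.000 9.000
      vertex 26.000 3.000 9.000
    endloop
  endfacet
  facet normal 1.0000 0.0000 0.0000
    outer loop
      vertex 10.000 3.000 0.000
      vertex 10.000 14.000 0.000
      vertex 10.000 14.000 9.000
    endloop
  endfacet
  facet normal 1.0000 0.0000 0.0000
    outer loop
      vertex 10.000 3.000 0.000
      vertex 10.000 14.000 9.000
      vertex 10.000 3.000 9.000
    endloop
  endfacet
  facet normal 0.0000 1.0000 0.0000
    outer loop
      vertex 10.000 14.000 0.000
      vertex 0.000 14.000 0.000
      vertex 0.000 14.000 9.000
    endloop
  endfacet
  facet normal 0.0000 1.0000 0.0000
    outer loop
      vertex 10.000 14.000 0.000
      vertex 0.000 14.000 9.000
      vertex 10.000 14.000 9.000
    endloop
  endfacet
  facet normal -1.0000 0.0000 0.0000
    outer loop
      vertex 0.000 14.000 0.000
      vertex 0.000 0.000 0.000
      vertex 0.000 0.000 9.000
    endloop
  endfacet
  facet normal -1.0000 0.0000 0.0000
    outer loop
      vertex 0.000 14.000 0.000
      vertex 0.000 0.000 9.000
      vertex 0.000 14.000 9.000
    endloop
  endfacet
endsolid part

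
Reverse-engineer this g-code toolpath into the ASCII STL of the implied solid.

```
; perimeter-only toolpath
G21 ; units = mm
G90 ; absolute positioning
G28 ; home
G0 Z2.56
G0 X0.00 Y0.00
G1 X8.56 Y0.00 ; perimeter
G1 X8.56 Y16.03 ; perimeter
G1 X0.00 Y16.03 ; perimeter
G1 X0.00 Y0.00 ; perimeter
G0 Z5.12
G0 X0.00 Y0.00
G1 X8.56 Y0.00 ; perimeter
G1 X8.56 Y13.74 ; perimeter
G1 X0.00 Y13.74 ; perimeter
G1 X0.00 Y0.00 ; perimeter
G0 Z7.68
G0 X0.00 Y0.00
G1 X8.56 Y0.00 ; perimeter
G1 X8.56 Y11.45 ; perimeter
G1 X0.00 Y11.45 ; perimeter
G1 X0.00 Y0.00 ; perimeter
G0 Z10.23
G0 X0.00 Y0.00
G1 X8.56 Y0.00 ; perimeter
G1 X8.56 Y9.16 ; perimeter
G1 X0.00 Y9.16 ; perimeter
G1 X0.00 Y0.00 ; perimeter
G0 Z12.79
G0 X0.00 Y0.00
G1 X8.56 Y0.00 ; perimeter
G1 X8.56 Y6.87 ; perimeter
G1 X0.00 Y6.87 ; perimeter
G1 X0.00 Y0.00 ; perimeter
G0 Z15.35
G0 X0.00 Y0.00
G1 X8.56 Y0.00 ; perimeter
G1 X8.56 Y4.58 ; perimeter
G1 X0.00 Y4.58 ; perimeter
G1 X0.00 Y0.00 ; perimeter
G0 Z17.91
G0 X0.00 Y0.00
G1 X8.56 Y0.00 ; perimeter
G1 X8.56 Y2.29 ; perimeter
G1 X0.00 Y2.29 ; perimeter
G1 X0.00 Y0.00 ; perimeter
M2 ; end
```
solid part
  facet normal 0.0000 0.0000 -1.0000
    outer loop
      vertex 8.56 18.32 0.00
      vertex 8.56 0.00 0.00
      vertex 0.00 0.00 0.00
    endloop
  endfacet
  facet normal 0.0000 0.0000 -1.0000
    outer loop
      vertex 0.00 18.32 0.00
      vertex 8.56 18.32 0.00
      vertex 0.00 0.00 0.00
    endloop
  endfacet
  facet normal 0.0000 -1.0000 0.0000
    outer loop
      vertex 0.00 0.00 0.00
      vertex 8.56 0.00 0.00
      vertex 8.56 0.00 20.47
    endloop
  endfacet
  facet normal 0.0000 -1.0000 0.0000
    outer loop
      vertex 0.00 0.00 0.00
      vertex 8.56 0.00 20.47
      vertex 0.00 0.00 20.47
    endloop
  endfacet
  facet normal 0.0000 0.7452 0.6669
    outer loop
      vertex 0.00 0.00 20.47
      vertex 8.56 0.00 20.47
      vertex 8.56 18.32 0.00
    endloop
  endfacet
  facet normal 0.0000 0.7452 0.6669
    outer loop
      vertex 0.00 0.00 20.47
      vertex 8.56 18.32 0.00
      vertex 0.00 18.32 0.00
    endloop
  endfacet
  facet normal -1.0000 0.0000 0.0000
    outer loop
      vertex 0.00 0.00 20.47
      vertex 0.00 18.32 0.00
      vertex 0.00 0.00 0.00
    endloop
  endfacet
  facet normal 1.0000 0.0000 0.0000
    outer loop
      vertex 8.56 0.00 0.00
      vertex 8.56 18.32 0.00
      vertex 8.56 0.00 20.47
    endloop
  endfacet
endsolid part

The G0 Z moves step by Δz≈2.56 mm. The G1 loops shrink linearly with z, so the solid tapers from its base footprint up to z≈20.5. Closing with a flat bottom cap and the tapered top and triangulating gives 8 facets — a wedge (ramp): 8.56 × 18.3 mm base, rising to 20.5 mm along the y=0 edge and sloping linearly to z=0 at y=18.3.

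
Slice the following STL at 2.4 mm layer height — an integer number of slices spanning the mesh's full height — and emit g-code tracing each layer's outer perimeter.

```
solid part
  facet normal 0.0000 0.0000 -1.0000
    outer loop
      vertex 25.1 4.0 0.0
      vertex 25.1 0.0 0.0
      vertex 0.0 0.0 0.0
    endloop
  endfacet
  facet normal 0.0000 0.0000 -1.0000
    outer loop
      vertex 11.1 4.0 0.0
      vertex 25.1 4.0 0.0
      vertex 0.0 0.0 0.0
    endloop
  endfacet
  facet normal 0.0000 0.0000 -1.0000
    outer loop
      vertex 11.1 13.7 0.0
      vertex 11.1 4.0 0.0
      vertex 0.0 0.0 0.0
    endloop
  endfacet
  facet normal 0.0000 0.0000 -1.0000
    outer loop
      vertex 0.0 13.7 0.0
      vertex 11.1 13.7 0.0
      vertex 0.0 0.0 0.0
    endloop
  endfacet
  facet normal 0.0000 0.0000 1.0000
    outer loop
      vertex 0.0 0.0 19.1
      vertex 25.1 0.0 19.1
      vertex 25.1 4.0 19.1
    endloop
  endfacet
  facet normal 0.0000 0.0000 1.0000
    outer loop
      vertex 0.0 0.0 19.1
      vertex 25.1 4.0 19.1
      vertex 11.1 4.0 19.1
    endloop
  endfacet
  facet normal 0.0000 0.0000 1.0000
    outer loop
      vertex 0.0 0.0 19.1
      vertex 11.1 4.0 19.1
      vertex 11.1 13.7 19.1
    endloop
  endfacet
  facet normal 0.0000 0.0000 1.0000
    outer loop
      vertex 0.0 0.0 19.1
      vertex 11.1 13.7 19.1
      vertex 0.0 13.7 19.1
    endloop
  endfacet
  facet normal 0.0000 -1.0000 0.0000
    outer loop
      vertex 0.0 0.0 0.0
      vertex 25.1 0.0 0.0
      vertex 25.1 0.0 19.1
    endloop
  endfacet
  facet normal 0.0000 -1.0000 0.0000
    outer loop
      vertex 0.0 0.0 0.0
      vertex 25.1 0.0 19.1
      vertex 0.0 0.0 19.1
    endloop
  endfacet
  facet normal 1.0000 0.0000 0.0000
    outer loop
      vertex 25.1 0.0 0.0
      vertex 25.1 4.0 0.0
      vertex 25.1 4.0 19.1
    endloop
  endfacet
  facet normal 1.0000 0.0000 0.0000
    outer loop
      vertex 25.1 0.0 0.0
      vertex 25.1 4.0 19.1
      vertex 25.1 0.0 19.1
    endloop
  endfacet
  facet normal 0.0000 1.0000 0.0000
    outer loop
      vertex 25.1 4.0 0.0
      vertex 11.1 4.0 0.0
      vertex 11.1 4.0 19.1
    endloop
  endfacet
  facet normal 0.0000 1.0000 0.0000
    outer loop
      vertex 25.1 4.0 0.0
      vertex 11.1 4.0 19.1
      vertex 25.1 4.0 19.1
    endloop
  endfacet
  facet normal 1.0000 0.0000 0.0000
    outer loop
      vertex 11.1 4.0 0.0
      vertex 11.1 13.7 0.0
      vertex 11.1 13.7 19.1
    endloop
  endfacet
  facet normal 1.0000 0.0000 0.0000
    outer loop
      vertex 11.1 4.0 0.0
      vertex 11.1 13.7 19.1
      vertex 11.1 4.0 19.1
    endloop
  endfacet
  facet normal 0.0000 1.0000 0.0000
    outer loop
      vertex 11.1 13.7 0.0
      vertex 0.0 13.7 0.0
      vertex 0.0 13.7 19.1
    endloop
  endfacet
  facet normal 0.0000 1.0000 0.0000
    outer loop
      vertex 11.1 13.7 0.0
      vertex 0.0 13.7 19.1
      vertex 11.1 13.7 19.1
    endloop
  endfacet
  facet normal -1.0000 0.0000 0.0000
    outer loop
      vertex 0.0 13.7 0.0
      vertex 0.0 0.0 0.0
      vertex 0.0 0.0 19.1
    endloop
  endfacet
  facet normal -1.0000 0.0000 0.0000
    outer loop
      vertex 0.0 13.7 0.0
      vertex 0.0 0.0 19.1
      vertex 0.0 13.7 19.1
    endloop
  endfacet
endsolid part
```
; perimeter-only toolpath
G21 ; units = mm
G90 ; absolute positioning
G28 ; home
; layer 1
G0 Z2.4
G0 X0.0 Y0.0
G1 X25.1 Y0.0
G1 X25.1 Y4.0
G1 X11.1 Y4.0
G1 X11.1 Y13.7
G1 X0.0 Y13.7
G1 X0.0 Y0.0
; layer 2
G0 Z4.8
G0 X0.0 Y0.0
G1 X25.1 Y0.0
G1 X25.1 Y4.0
G1 X11.1 Y4.0
G1 X11.1 Y13.7
G1 X0.0 Y13.7
G1 X0.0 Y0.0
; layer 3
G0 Z7.2
G0 X0.0 Y0.0
G1 X25.1 Y0.0
G1 X25.1 Y4.0
G1 X11.1 Y4.0
G1 X11.1 Y13.7
G1 X0.0 Y13.7
G1 X0.0 Y0.0
; layer 4
G0 Z9.6
G0 X0.0 Y0.0
G1 X25.1 Y0.0
G1 X25.1 Y4.0
G1 X11.1 Y4.0
G1 X11.1 Y13.7
G1 X0.0 Y13.7
G1 X0.0 Y0.0
; layer 5
G0 Z11.9
G0 X0.0 Y0.0
G1 X25.1 Y0.0
G1 X25.1 Y4.0
G1 X11.1 Y4.0
G1 X11.1 Y13.7
G1 X0.0 Y13.7
G1 X0.0 Y0.0
; layer 6
G0 Z14.3
G0 X0.0 Y0.0
G1 X25.1 Y0.0
G1 X25.1 Y4.0
G1 X11.1 Y4.0
G1 X11.1 Y13.7
G1 X0.0 Y13.7
G1 X0.0 Y0.0
; layer 7
G0 Z16.7
G0 X0.0 Y0.0
G1 X25.1 Y0.0
G1 X25.1 Y4.0
G1 X11.1 Y4.0
G1 X11.1 Y13.7
G1 X0.0 Y13.7
G1 X0.0 Y0.0
; layer 8
G0 Z19.1
G0 X0.0 Y0.0
G1 X25.1 Y0.0
G1 X25.1 Y4.0
G1 X11.1 Y4.0
G1 X11.1 Y13.7
G1 X0.0 Y13.7
G1 X0.0 Y0.0
M2 ; end

The solid is an L-shaped prism: outer 25.1 × 13.7 mm, arm thicknesses ≈ 4 mm (horizontal) and 11.1 mm (vertical), extruded 19.1 mm in z. Slicing at Δz = 2.4 mm — 8 equal slices spanning the solid's height, so layer i sits at z = i·h/8 — gives 8 non-empty perimeters. Each is a 6-segment closed polygon; G0 lifts to the layer z and rapids to the start vertex, then G1 traces the edges.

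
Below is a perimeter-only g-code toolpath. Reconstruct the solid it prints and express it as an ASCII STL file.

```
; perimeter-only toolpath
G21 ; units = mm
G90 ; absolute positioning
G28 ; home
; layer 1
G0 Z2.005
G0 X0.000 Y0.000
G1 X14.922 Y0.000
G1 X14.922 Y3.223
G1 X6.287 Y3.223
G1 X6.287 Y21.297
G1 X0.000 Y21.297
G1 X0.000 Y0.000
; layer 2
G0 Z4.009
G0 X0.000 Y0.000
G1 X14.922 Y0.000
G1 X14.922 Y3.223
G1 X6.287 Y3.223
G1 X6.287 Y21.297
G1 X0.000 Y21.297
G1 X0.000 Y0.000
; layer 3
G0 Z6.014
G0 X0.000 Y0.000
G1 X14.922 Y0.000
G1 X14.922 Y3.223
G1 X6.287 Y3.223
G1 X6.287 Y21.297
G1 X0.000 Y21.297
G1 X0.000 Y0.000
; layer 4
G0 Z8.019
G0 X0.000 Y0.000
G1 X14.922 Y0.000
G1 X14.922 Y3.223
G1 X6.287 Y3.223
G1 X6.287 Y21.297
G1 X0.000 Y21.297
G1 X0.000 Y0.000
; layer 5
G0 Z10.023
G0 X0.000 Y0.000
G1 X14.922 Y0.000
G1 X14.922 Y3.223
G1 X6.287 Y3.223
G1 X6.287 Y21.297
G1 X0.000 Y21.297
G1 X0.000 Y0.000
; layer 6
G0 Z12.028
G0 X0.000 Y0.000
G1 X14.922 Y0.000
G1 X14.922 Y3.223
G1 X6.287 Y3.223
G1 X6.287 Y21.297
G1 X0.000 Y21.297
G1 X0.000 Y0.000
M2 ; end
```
solid part
  facet normal 0.0000 0.0000 -1.0000
    outer loop
      vertex 14.922 3.223 0.000
      vertex 14.922 0.000 0.000
      vertex 0.000 0.000 0.000
    endloop
  endfacet
  facet normal 0.0000 0.0000 -1.0000
    outer loop
      vertex 6.287 3.223 0.000
      vertex 14.922 3.223 0.000
      vertex 0.000 0.000 0.000
    endloop
  endfacet
  facet normal 0.0000 0.0000 -1.0000
    outer loop
      vertex 6.287 21.297 0.000
      vertex 6.287 3.223 0.000
      vertex 0.000 0.000 0.000
    endloop
  endfacet
  facet normal 0.0000 0.0000 -1.0000
    outer loop
      vertex 0.000 21.297 0.000
      vertex 6.287 21.297 0.000
      vertex 0.000 0.000 0.000
    endloop
  endfacet
  facet normal 0.0000 0.0000 1.0000
    outer loop
      vertex 0.000 0.000 12.028
      vertex 14.922 0.000 12.028
      vertex 14.922 3.223 12.028
    endloop
  endfacet
  facet normal 0.0000 0.0000 1.0000
    outer loop
      vertex 0.000 0.000 12.028
      vertex 14.922 3.223 12.028
      vertex 6.287 3.223 12.028
    endloop
  endfacet
  facet normal 0.0000 0.0000 1.0000
    outer loop
      vertex 0.000 0.000 12.028
      vertex 6.287 3.223 12.028
      vertex 6.287 21.297 12.028
    endloop
  endfacet
  facet normal 0.0000 0.0000 1.0000
    outer loop
      vertex 0.000 0.000 12.028
      vertex 6.287 21.297 12.028
      vertex 0.000 21.297 12.028
    endloop
  endfacet
  facet normal 0.0000 -1.0000 0.0000
    outer loop
      vertex 0.000 0.000 0.000
      vertex 14.922 0.000 0.000
      vertex 14.922 0.000 12.028
    endloop
  endfacet
  facet normal 0.0000 -1.0000 0.0000
    outer loop
      vertex 0.000 0.000 0.000
      vertex 14.922 0.000 12.028
      vertex 0.000 0.000 12.028
    endloop
  endfacet
  facet normal 1.0000 0.0000 0.0000
    outer loop
      vertex 14.922 0.000 0.000
      vertex 14.922 3.223 0.000
      vertex 14.922 3.223 12.028
    endloop
  endfacet
  facet normal 1.0000 0.0000 0.0000
    outer loop
      vertex 14.922 0.000 0.000
      vertex 14.922 3.223 12.028
      vertex 14.922 0.000 12.028
    endloop
  endfacet
  facet normal 0.0000 1.0000 0.0000
    outer loop
      vertex 14.922 3.223 0.000
      vertex 6.287 3.223 0.000
      vertex 6.287 3.223 12.028
    endloop
  endfacet
  facet normal 0.0000 1.0000 0.0000
    outer loop
      vertex 14.922 3.223 0.000
      vertex 6.287 3.223 12.028
      vertex 14.922 3.223 12.028
    endloop
  endfacet
  facet normal 1.0000 0.0000 0.0000
    outer loop
      vertex 6.287 3.223 0.000
      vertex 6.287 21.297 0.000
      vertex 6.287 21.297 12.028
    endloop
  endfacet
  facet normal 1.0000 0.0000 0.0000
    outer loop
      vertex 6.287 3.223 0.000
      vertex 6.287 21.297 12.028
      vertex 6.287 3.223 12.028
    endloop
  endfacet
  facet normal 0.0000 1.0000 0.0000
    outer loop
      vertex 6.287 21.297 0.000
      vertex 0.000 21.297 0.000
      vertex 0.000 21.297 12.028
    endloop
  endfacet
  facet normal 0.0000 1.0000 0.0000
    outer loop
      vertex 6.287 21.297 0.000
      vertex 0.000 21.297 12.028
      vertex 6.287 21.297 12.028
    endloop
  endfacet
  facet normal -1.0000 0.0000 0.0000
    outer loop
      vertex 0.000 21.297 0.000
      vertex 0.000 0.000 0.000
      vertex 0.000 0.000 12.028
    endloop
  endfacet
  facet normal -1.0000 0.0000 0.0000
    outer loop
      vertex 0.000 21.297 0.000
      vertex 0.000 0.000 12.028
      vertex 0.000 21.297 12.028
    endloop
  endfacet
endsolid part

The G0 Z moves step by Δz≈2.005 mm. Every layer's G1 loop is the same polygon, so the solid is a straight extrusion of it from z=0 to z≈12. Closing with flat bottom and top caps and triangulating gives 20 facets — an L-shaped prism: outer 14.9 × 21.3 mm, arm thicknesses ≈ 3.22 mm (horizontal) and 6.29 mm (vertical), extruded 12 mm in z.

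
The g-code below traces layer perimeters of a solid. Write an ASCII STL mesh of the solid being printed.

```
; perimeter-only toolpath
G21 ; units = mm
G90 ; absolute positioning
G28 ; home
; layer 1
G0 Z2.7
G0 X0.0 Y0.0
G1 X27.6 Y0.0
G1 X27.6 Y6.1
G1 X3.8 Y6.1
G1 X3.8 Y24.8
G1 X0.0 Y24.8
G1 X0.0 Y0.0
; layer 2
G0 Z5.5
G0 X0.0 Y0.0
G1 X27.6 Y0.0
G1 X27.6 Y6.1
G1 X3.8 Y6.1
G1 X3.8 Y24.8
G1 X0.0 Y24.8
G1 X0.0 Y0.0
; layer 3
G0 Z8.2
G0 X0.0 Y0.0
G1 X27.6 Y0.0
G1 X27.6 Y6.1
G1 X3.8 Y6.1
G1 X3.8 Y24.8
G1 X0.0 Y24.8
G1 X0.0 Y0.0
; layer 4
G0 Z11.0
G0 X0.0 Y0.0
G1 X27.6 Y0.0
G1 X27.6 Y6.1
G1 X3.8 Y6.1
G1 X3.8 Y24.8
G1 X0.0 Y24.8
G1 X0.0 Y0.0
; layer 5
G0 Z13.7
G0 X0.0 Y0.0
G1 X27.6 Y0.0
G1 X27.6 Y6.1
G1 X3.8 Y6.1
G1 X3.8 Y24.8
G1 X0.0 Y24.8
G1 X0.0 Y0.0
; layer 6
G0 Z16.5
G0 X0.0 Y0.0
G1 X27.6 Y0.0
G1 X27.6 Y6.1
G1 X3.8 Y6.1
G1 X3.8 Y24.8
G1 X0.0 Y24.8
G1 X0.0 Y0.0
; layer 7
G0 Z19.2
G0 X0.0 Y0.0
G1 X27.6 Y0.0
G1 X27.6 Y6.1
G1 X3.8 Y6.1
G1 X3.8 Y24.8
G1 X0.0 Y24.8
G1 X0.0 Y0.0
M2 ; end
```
solid part
  facet normal 0.0000 0.0000 -1.0000
    outer loop
      vertex 27.6 6.1 0.0
      vertex 27.6 0.0 0.0
      vertex 0.0 0.0 0.0
    endloop
  endfacet
  facet normal 0.0000 0.0000 -1.0000
    outer loop
      vertex 3.8 6.1 0.0
      vertex 27.6 6.1 0.0
      vertex 0.0 0.0 0.0
    endloop
  endfacet
  facet normal 0.0000 0.0000 -1.0000
    outer loop
      vertex 3.8 24.8 0.0
      vertex 3.8 6.1 0.0
      vertex 0.0 0.0 0.0
    endloop
  endfacet
  facet normal 0.0000 0.0000 -1.0000
    outer loop
      vertex 0.0 24.8 0.0
      vertex 3.8 24.8 0.0
      vertex 0.0 0.0 0.0
    endloop
  endfacet
  facet normal 0.0000 0.0000 1.0000
    outer loop
      vertex 0.0 0.0 19.2
      vertex 27.6 0.0 19.2
      vertex 27.6 6.1 19.2
    endloop
  endfacet
  facet normal 0.0000 0.0000 1.0000
    outer loop
      vertex 0.0 0.0 19.2
      vertex 27.6 6.1 19.2
      vertex 3.8 6.1 19.2
    endloop
  endfacet
  facet normal 0.0000 0.0000 1.0000
    outer loop
      vertex 0.0 0.0 19.2
      vertex 3.8 6.1 19.2
      vertex 3.8 24.8 19.2
    endloop
  endfacet
  facet normal 0.0000 0.0000 1.0000
    outer loop
      vertex 0.0 0.0 19.2
      vertex 3.8 24.8 19.2
      vertex 0.0 24.8 19.2
    endloop
  endfacet
  facet normal 0.0000 -1.0000 0.0000
    outer loop
      vertex 0.0 0.0 0.0
      vertex 27.6 0.0 0.0
      vertex 27.6 0.0 19.2
    endloop
  endfacet
  facet normal 0.0000 -1.0000 0.0000
    outer loop
      vertex 0.0 0.0 0.0
      vertex 27.6 0.0 19.2
      vertex 0.0 0.0 19.2
    endloop
  endfacet
  facet normal 1.0000 0.0000 0.0000
    outer loop
      vertex 27.6 0.0 0.0
      vertex 27.6 6.1 0.0
      vertex 27.6 6.1 19.2
    endloop
  endfacet
  facet normal 1.0000 0.0000 0.0000
    outer loop
      vertex 27.6 0.0 0.0
      vertex 27.6 6.1 19.2
      vertex 27.6 0.0 19.2
    endloop
  endfacet
  facet normal 0.0000 1.0000 0.0000
    outer loop
      vertex 27.6 6.1 0.0
      vertex 3.8 6.1 0.0
      vertex 3.8 6.1 19.2
    endloop
  endfacet
  facet normal 0.0000 1.0000 0.0000
    outer loop
      vertex 27.6 6.1 0.0
      vertex 3.8 6.1 19.2
      vertex 27.6 6.1 19.2
    endloop
  endfacet
  facet normal 1.0000 0.0000 0.0000
    outer loop
      vertex 3.8 6.1 0.0
      vertex 3.8 24.8 0.0
      vertex 3.8 24.8 19.2
    endloop
  endfacet
  facet normal 1.0000 0.0000 0.0000
    outer loop
      vertex 3.8 6.1 0.0
      vertex 3.8 24.8 19.2
      vertex 3.8 6.1 19.2
    endloop
  endfacet
  facet normal 0.0000 1.0000 0.0000
    outer loop
      vertex 3.8 24.8 0.0
      vertex 0.0 24.8 0.0
      vertex 0.0 24.8 19.2
    endloop
  endfacet
  facet normal 0.0000 1.0000 0.0000
    outer loop
      vertex 3.8 24.8 0.0
      vertex 0.0 24.8 19.2
      vertex 3.8 24.8 19.2
    endloop
  endfacet
  facet normal -1.0000 0.0000 0.0000
    outer loop
      vertex 0.0 24.8 0.0
      vertex 0.0 0.0 0.0
      vertex 0.0 0.0 19.2
    endloop
  endfacet
  facet normal -1.0000 0.0000 0.0000
    outer loop
      vertex 0.0 24.8 0.0
      vertex 0.0 0.0 19.2
      vertex 0.0 24.8 19.2
    endloop
  endfacet
endsolid part

The G0 Z moves step by Δz≈2.7 mm. Every layer's G1 loop is the same polygon, so the solid is a straight extrusion of it from z=0 to z≈19.2. Closing with flat bottom and top caps and triangulating gives 20 facets — an L-shaped prism: outer 27.6 × 24.8 mm, arm thicknesses ≈ 6.1 mm (horizontal) and 3.8 mm (vertical), extruded 19.2 mm in z.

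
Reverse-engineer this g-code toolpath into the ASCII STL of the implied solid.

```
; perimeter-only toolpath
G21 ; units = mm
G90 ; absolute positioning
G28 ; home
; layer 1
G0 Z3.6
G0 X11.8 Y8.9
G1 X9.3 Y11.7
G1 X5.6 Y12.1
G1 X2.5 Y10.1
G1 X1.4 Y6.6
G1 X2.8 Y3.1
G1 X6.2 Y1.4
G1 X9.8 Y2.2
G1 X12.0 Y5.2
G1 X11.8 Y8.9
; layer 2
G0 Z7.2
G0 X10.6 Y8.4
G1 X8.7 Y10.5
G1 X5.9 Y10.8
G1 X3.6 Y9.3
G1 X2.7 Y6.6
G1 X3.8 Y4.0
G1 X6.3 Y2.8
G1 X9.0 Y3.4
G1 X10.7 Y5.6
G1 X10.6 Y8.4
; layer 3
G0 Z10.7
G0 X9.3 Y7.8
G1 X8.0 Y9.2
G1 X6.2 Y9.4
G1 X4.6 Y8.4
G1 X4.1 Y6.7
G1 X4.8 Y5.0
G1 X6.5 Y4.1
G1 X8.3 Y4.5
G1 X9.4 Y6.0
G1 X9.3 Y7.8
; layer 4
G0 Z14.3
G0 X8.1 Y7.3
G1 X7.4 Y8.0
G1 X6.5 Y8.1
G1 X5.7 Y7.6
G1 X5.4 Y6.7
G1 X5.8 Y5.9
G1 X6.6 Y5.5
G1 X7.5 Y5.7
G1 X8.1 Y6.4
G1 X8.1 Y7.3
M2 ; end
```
solid part
  facet normal 0.0000 0.0000 -1.0000
    outer loop
      vertex 5.3 13.4 0.0
      vertex 9.9 12.9 0.0
      vertex 13.1 9.4 0.0
    endloop
  endfacet
  facet normal 0.0000 0.0000 -1.0000
    outer loop
      vertex 1.4 10.9 0.0
      vertex 5.3 13.4 0.0
      vertex 13.1 9.4 0.0
    endloop
  endfacet
  facet normal 0.0000 0.0000 -1.0000
    outer loop
      vertex 0.0 6.5 0.0
      vertex 1.4 10.9 0.0
      vertex 13.1 9.4 0.0
    endloop
  endfacet
  facet normal 0.0000 0.0000 -1.0000
    outer loop
      vertex 1.8 2.2 0.0
      vertex 0.0 6.5 0.0
      vertex 13.1 9.4 0.0
    endloop
  endfacet
  facet normal 0.0000 0.0000 -1.0000
    outer loop
      vertex 6.0 0.1 0.0
      vertex 1.8 2.2 0.0
      vertex 13.1 9.4 0.0
    endloop
  endfacet
  facet normal 0.0000 0.0000 -1.0000
    outer loop
      vertex 10.5 1.1 0.0
      vertex 6.0 0.1 0.0
      vertex 13.1 9.4 0.0
    endloop
  endfacet
  facet normal 0.0000 0.0000 -1.0000
    outer loop
      vertex 13.3 4.8 0.0
      vertex 10.5 1.1 0.0
      vertex 13.1 9.4 0.0
    endloop
  endfacet
  facet normal 0.6949 0.6353 0.3369
    outer loop
      vertex 13.1 9.4 0.0
      vertex 9.9 12.9 0.0
      vertex 6.8 6.8 17.9
    endloop
  endfacet
  facet normal 0.1018 0.9361 0.3366
    outer loop
      vertex 9.9 12.9 0.0
      vertex 5.3 13.4 0.0
      vertex 6.8 6.8 17.9
    endloop
  endfacet
  facet normal -0.5085 0.7932 0.3351
    outer loop
      vertex 5.3 13.4 0.0
      vertex 1.4 10.9 0.0
      vertex 6.8 6.8 17.9
    endloop
  endfacet
  facet normal -0.8975 0.2856 0.3362
    outer loop
      vertex 1.4 10.9 0.0
      vertex 0.0 6.5 0.0
      vertex 6.8 6.8 17.9
    endloop
  endfacet
  facet normal -0.8688 -0.3637 0.3361
    outer loop
      vertex 0.0 6.5 0.0
      vertex 1.8 2.2 0.0
      vertex 6.8 6.8 17.9
    endloop
  endfacet
  facet normal -0.4215 -0.8430 0.3344
    outer loop
      vertex 1.8 2.2 0.0
      vertex 6.0 0.1 0.0
      vertex 6.8 6.8 17.9
    endloop
  endfacet
  facet normal 0.2044 -0.9197 0.3351
    outer loop
      vertex 6.0 0.1 0.0
      vertex 10.5 1.1 0.0
      vertex 6.8 6.8 17.9
    endloop
  endfacet
  facet normal 0.7510 -0.5683 0.3362
    outer loop
      vertex 10.5 1.1 0.0
      vertex 13.3 4.8 0.0
      vertex 6.8 6.8 17.9
    endloop
  endfacet
  facet normal 0.9406 0.0409 0.3370
    outer loop
      vertex 13.3 4.8 0.0
      vertex 13.1 9.4 0.0
      vertex 6.8 6.8 17.9
    endloop
  endfacet
endsolid part

The G0 Z moves step by Δz≈3.6 mm. The G1 loops shrink linearly with z, so the solid tapers from its base footprint up to z≈17.9. Closing with a flat bottom cap and the tapered top and triangulating gives 16 facets — a regular 9-sided pyramid, base circumscribed radius ≈ 6.8 mm, apex at z ≈ 17.9 mm.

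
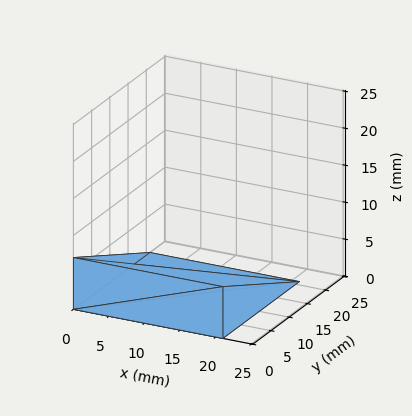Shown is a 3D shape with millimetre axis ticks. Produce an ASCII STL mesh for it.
Reading the render: the shape is a wedge (ramp): 21 × 21 mm base, rising to 7 mm along the y=0 edge and sloping linearly to z=0 at y=21 (dimensions read to the nearest mm from the axis ticks). For the STL, each face is triangulated and given an outward normal.

solid part
  facet normal 0.0000 0.0000 -1.0000
    outer loop
      vertex 21.000 21.000 0.000
      vertex 21.000 0.000 0.000
      vertex 0.000 0.000 0.000
    endloop
  endfacet
  facet normal 0.0000 0.0000 -1.0000
    outer loop
      vertex 0.000 21.000 0.000
      vertex 21.000 21.000 0.000
      vertex 0.000 0.000 0.000
    endloop
  endfacet
  facet normal 0.0000 -1.0000 0.0000
    outer loop
      vertex 0.000 0.000 0.000
      vertex 21.000 0.000 0.000
      vertex 21.000 0.000 7.000
    endloop
  endfacet
  facet normal 0.0000 -1.0000 0.0000
    outer loop
      vertex 0.000 0.000 0.000
      vertex 21.000 0.000 7.000
      vertex 0.000 0.000 7.000
    endloop
  endfacet
  facet normal 0.0000 0.3162 0.9487
    outer loop
      vertex 0.000 0.000 7.000
      vertex 21.000 0.000 7.000
      vertex 21.000 21.000 0.000
    endloop
  endfacet
  facet normal 0.0000 0.3162 0.9487
    outer loop
      vertex 0.000 0.000 7.000
      vertex 21.000 21.000 0.000
      vertex 0.000 21.000 0.000
    endloop
  endfacet
  facet normal -1.0000 0.0000 0.0000
    outer loop
      vertex 0.000 0.000 7.000
      vertex 0.000 21.000 0.000
      vertex 0.000 0.000 0.000
    endloop
  endfacet
  facet normal 1.0000 0.0000 0.0000
    outer loop
      vertex 21.000 0.000 0.000
      vertex 21.000 21.000 0.000
      vertex 21.000 0.000 7.000
    endloop
  endfacet
endsolid part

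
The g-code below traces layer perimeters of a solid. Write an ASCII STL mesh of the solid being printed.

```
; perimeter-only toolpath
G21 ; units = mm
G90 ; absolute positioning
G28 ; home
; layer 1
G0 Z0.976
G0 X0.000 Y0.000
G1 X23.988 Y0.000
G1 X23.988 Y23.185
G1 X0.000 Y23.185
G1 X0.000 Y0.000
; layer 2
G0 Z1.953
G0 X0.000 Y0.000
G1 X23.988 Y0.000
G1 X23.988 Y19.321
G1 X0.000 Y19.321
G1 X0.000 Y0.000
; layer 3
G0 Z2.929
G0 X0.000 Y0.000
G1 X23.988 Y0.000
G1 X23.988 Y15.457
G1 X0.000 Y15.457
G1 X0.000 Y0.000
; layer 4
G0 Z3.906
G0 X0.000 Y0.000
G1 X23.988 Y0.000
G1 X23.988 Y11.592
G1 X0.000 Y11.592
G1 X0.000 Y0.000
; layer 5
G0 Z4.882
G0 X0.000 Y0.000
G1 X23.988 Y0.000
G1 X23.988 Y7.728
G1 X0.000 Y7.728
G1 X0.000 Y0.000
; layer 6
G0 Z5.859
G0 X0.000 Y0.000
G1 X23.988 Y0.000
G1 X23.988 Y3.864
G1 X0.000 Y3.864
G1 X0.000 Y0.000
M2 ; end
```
solid part
  facet normal 0.0000 0.0000 -1.0000
    outer loop
      vertex 23.988 27.049 0.000
      vertex 23.988 0.000 0.000
      vertex 0.000 0.000 0.000
    endloop
  endfacet
  facet normal 0.0000 0.0000 -1.0000
    outer loop
      vertex 0.000 27.049 0.000
      vertex 23.988 27.049 0.000
      vertex 0.000 0.000 0.000
    endloop
  endfacet
  facet normal 0.0000 -1.0000 0.0000
    outer loop
      vertex 0.000 0.000 0.000
      vertex 23.988 0.000 0.000
      vertex 23.988 0.000 6.835
    endloop
  endfacet
  facet normal 0.0000 -1.0000 0.0000
    outer loop
      vertex 0.000 0.000 0.000
      vertex 23.988 0.000 6.835
      vertex 0.000 0.000 6.835
    endloop
  endfacet
  facet normal 0.0000 0.2450 0.9695
    outer loop
      vertex 0.000 0.000 6.835
      vertex 23.988 0.000 6.835
      vertex 23.988 27.049 0.000
    endloop
  endfacet
  facet normal 0.0000 0.2450 0.9695
    outer loop
      vertex 0.000 0.000 6.835
      vertex 23.988 27.049 0.000
      vertex 0.000 27.049 0.000
    endloop
  endfacet
  facet normal -1.0000 0.0000 0.0000
    outer loop
      vertex 0.000 0.000 6.835
      vertex 0.000 27.049 0.000
      vertex 0.000 0.000 0.000
    endloop
  endfacet
  facet normal 1.0000 0.0000 0.0000
    outer loop
      vertex 23.988 0.000 0.000
      vertex 23.988 27.049 0.000
      vertex 23.988 0.000 6.835
    endloop
  endfacet
endsolid part

The G0 Z moves step by Δz≈0.976 mm. The G1 loops shrink linearly with z, so the solid tapers from its base footprint up to z≈6.83. Closing with a flat bottom cap and the tapered top and triangulating gives 8 facets — a wedge (ramp): 24 × 27 mm base, rising to 6.83 mm along the y=0 edge and sloping linearly to z=0 at y=27.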